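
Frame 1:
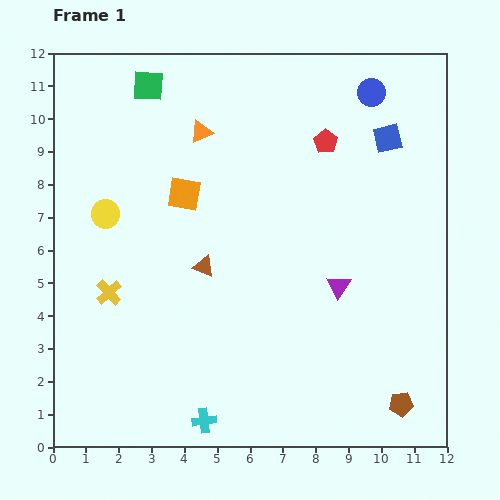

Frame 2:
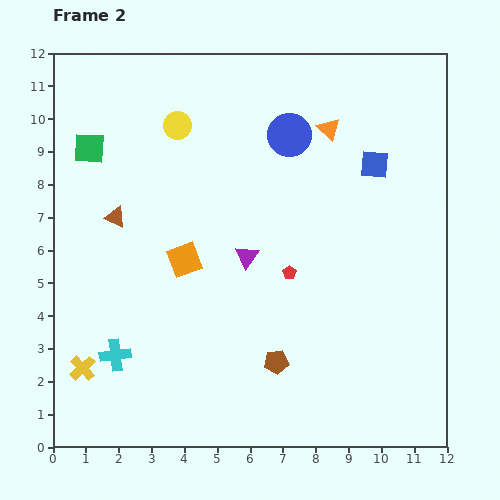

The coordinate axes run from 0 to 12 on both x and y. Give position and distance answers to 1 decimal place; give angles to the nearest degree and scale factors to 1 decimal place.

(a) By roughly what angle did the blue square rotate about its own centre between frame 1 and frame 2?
17° clockwise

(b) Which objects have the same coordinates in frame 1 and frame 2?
none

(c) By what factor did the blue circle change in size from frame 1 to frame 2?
1.5×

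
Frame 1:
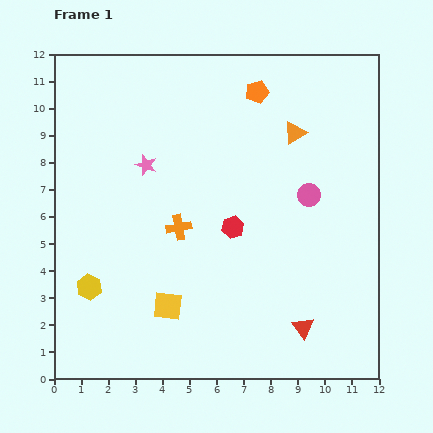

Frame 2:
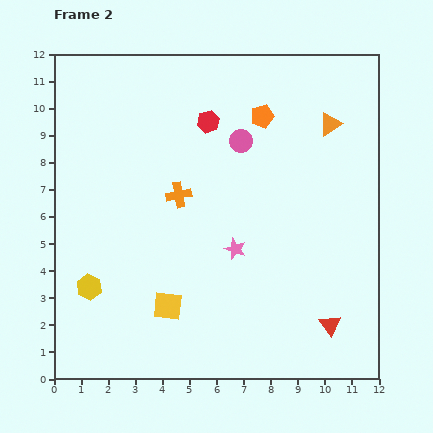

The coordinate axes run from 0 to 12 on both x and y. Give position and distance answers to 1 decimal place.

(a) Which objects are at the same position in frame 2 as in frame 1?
the yellow square, the yellow hexagon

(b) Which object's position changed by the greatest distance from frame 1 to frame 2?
the pink star

(moved 4.5; next 4.0)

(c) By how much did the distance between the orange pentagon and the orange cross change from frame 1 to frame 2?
-1.6

Distance in frame 1: 5.8. Distance in frame 2: 4.2.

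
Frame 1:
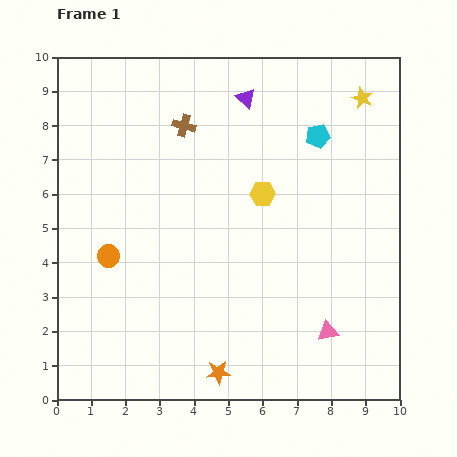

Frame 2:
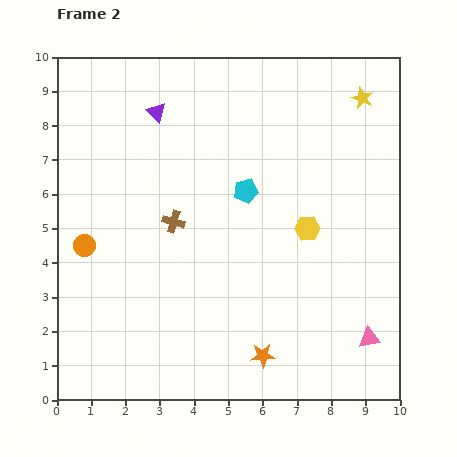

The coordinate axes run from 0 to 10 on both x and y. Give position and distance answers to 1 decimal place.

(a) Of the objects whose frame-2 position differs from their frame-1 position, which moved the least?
the orange circle

(moved 0.8)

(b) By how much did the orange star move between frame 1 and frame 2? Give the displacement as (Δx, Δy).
(1.3, 0.5)

The orange star was at (4.7, 0.8) in frame 1 and (6.0, 1.3) in frame 2.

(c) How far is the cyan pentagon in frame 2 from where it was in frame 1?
2.6

The cyan pentagon moved from (7.6, 7.7) to (5.5, 6.1), a distance of √(2.1² + 1.6²) ≈ 2.6.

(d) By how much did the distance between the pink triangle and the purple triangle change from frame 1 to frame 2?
+1.9

Distance in frame 1: 7.2. Distance in frame 2: 9.1.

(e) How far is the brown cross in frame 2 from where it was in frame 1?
2.8

The brown cross moved from (3.7, 8.0) to (3.4, 5.2), a distance of √(0.3² + 2.8²) ≈ 2.8.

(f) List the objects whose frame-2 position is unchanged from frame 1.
the yellow star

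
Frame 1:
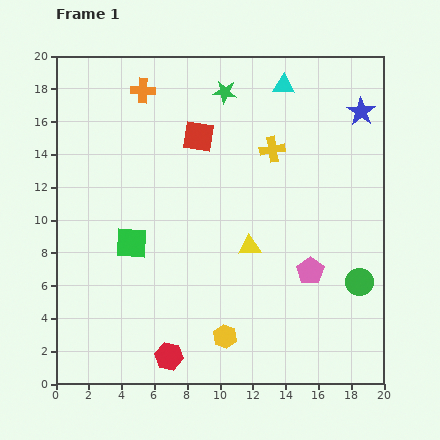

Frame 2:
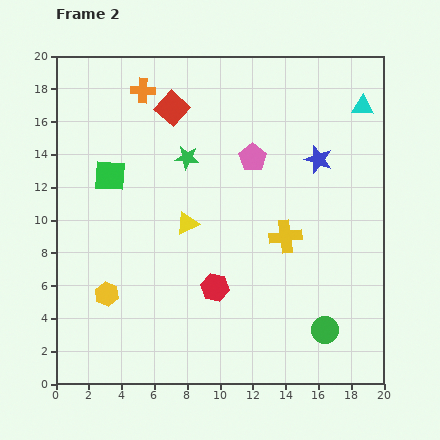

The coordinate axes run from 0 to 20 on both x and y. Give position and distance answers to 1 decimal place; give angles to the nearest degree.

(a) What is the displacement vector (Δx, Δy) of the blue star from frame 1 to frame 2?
(-2.6, -2.9)

The blue star was at (18.6, 16.6) in frame 1 and (16.0, 13.7) in frame 2.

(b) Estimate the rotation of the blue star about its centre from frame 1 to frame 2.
17° counter-clockwise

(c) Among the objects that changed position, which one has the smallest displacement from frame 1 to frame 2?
the red square

(moved 2.3)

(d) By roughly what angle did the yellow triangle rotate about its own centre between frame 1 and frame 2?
22° counter-clockwise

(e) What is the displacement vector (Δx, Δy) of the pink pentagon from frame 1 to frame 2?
(-3.5, 6.9)

The pink pentagon was at (15.5, 6.9) in frame 1 and (12.0, 13.8) in frame 2.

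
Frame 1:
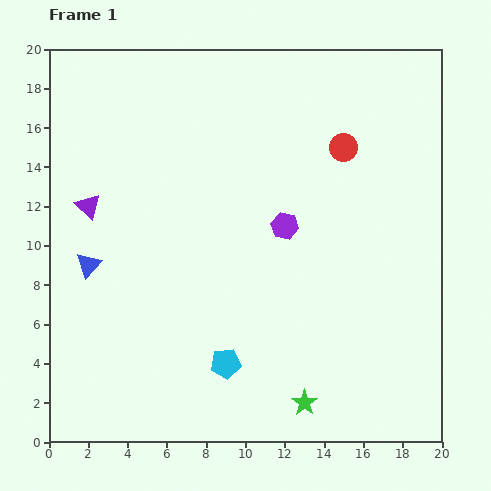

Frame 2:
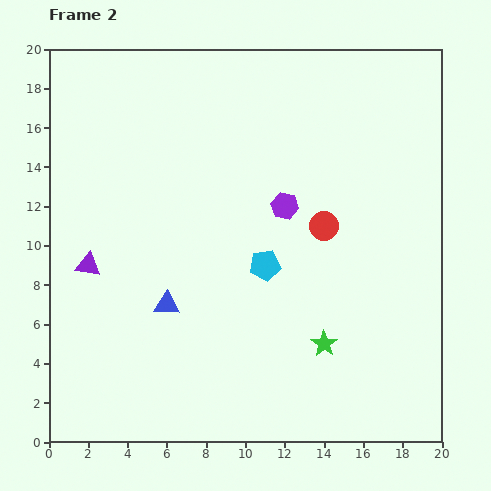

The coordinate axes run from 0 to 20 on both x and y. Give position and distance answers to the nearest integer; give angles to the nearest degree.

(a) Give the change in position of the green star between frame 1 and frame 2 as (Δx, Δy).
(1, 3)

The green star was at (13, 2) in frame 1 and (14, 5) in frame 2.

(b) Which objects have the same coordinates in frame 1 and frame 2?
none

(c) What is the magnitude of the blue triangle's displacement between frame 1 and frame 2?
4

The blue triangle moved from (2, 9) to (6, 7), a distance of √(4² + 2²) ≈ 4.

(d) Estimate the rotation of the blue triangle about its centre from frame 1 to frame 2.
48° clockwise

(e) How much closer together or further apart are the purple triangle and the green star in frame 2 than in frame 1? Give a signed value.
-2

Distance in frame 1: 15. Distance in frame 2: 13.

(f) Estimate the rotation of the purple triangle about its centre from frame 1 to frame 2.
36° counter-clockwise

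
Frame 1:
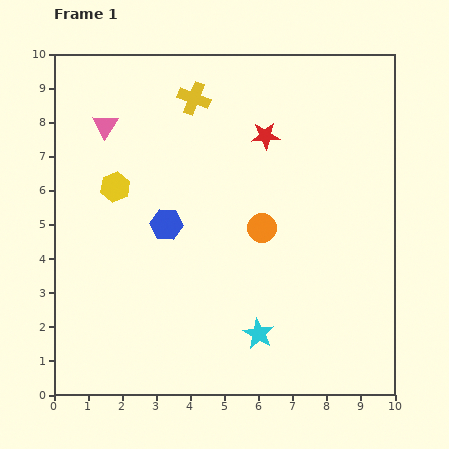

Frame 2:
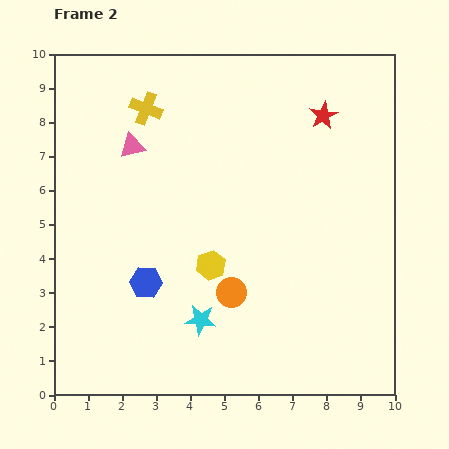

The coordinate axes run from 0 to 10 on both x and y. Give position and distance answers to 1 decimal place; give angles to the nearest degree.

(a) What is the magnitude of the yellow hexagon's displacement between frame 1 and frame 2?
3.6

The yellow hexagon moved from (1.8, 6.1) to (4.6, 3.8), a distance of √(2.8² + 2.3²) ≈ 3.6.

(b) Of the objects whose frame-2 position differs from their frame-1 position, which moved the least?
the pink triangle

(moved 1.0)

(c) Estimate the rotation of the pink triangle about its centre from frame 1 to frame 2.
45° clockwise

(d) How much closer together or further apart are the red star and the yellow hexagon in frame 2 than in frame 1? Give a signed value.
+0.9

Distance in frame 1: 4.6. Distance in frame 2: 5.5.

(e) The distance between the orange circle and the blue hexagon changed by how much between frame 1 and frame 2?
-0.3

Distance in frame 1: 2.8. Distance in frame 2: 2.5.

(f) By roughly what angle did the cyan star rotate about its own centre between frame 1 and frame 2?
22° counter-clockwise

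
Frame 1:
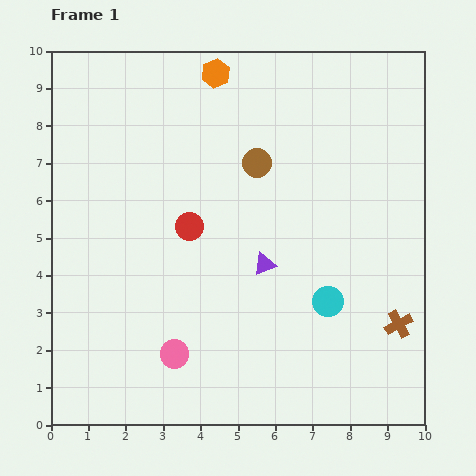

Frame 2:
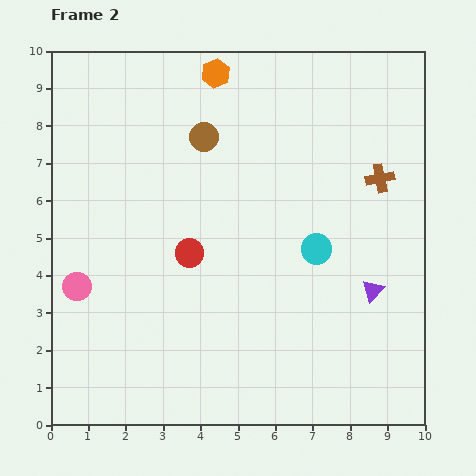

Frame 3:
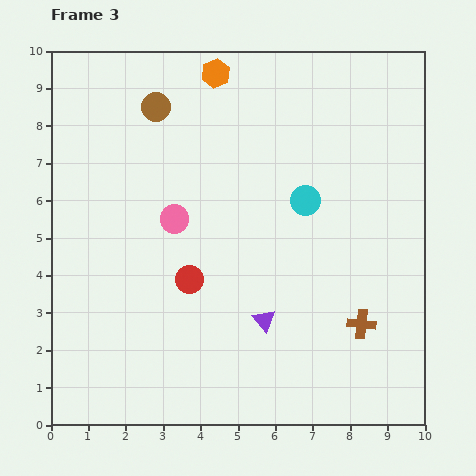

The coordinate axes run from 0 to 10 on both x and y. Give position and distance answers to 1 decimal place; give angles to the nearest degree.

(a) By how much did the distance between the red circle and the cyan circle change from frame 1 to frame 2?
-0.8

Distance in frame 1: 4.2. Distance in frame 2: 3.4.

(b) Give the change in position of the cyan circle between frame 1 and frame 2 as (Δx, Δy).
(-0.3, 1.4)

The cyan circle was at (7.4, 3.3) in frame 1 and (7.1, 4.7) in frame 2.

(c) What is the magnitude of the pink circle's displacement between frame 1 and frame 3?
3.6

The pink circle moved from (3.3, 1.9) to (3.3, 5.5), a distance of √(0.0² + 3.6²) ≈ 3.6.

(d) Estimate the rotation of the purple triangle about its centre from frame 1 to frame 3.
49° counter-clockwise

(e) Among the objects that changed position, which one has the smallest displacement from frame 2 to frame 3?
the red circle

(moved 0.7)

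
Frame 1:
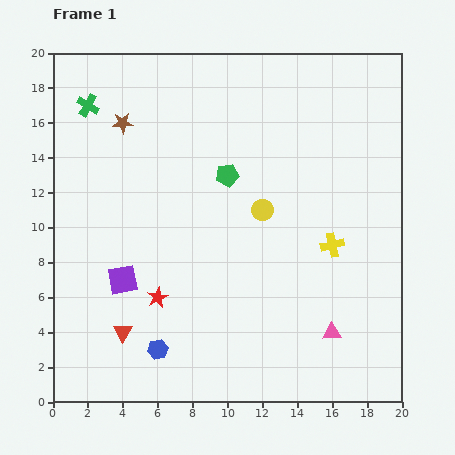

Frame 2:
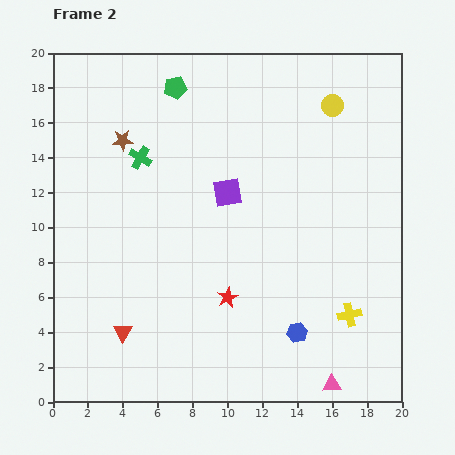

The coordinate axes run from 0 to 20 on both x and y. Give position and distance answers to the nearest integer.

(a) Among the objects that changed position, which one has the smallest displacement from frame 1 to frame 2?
the brown star

(moved 1)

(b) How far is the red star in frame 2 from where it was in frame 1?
4

The red star moved from (6, 6) to (10, 6), a distance of √(4² + 0²) ≈ 4.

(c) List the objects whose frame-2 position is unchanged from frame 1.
the red triangle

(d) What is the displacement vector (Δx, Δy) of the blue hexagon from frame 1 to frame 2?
(8, 1)

The blue hexagon was at (6, 3) in frame 1 and (14, 4) in frame 2.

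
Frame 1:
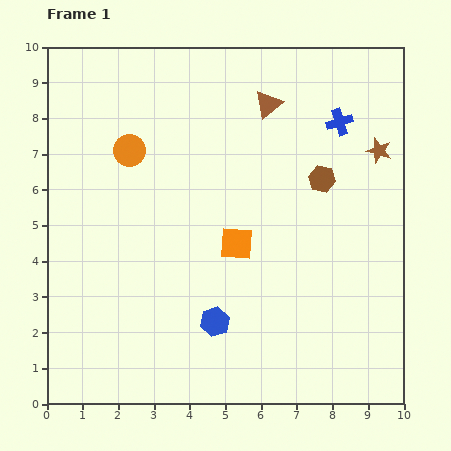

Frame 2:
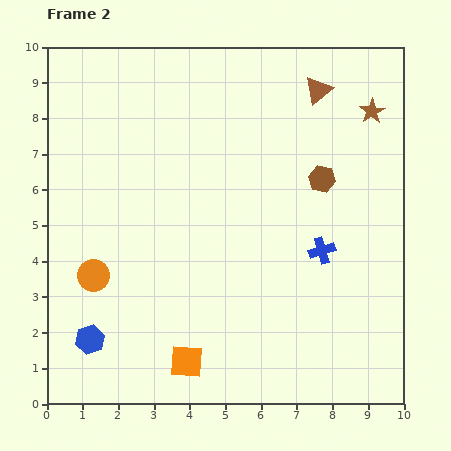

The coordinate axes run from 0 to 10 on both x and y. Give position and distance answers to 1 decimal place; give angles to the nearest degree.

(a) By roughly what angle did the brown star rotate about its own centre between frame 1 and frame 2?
24° clockwise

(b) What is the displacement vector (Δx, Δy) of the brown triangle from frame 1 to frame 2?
(1.4, 0.4)

The brown triangle was at (6.2, 8.4) in frame 1 and (7.6, 8.8) in frame 2.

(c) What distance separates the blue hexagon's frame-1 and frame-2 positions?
3.5

The blue hexagon moved from (4.7, 2.3) to (1.2, 1.8), a distance of √(3.5² + 0.5²) ≈ 3.5.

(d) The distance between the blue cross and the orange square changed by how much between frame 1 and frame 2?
+0.4

Distance in frame 1: 4.5. Distance in frame 2: 4.9.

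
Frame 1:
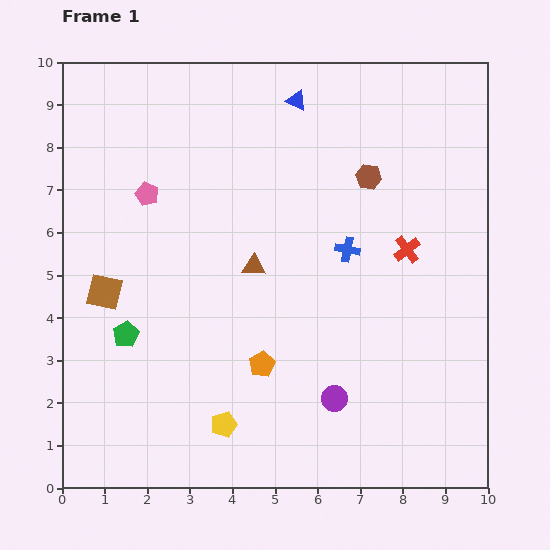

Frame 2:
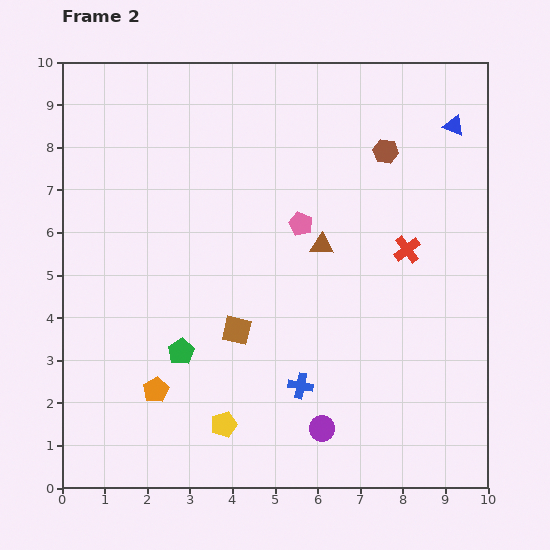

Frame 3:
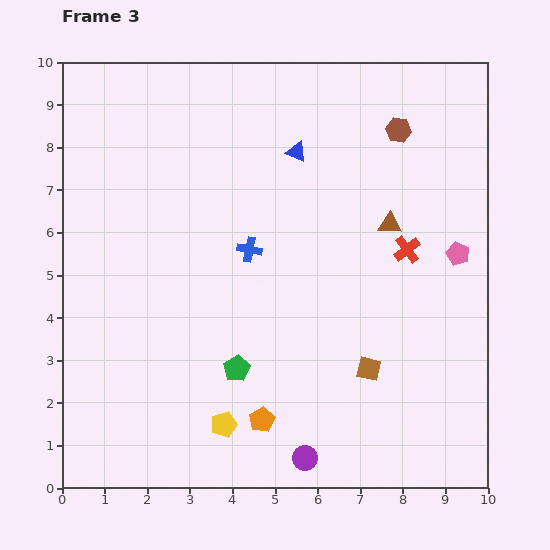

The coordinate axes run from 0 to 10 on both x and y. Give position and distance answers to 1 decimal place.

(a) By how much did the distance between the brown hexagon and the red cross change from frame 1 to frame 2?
+0.5

Distance in frame 1: 1.9. Distance in frame 2: 2.4.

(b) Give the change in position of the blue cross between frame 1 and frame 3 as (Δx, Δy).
(-2.3, 0.0)

The blue cross was at (6.7, 5.6) in frame 1 and (4.4, 5.6) in frame 3.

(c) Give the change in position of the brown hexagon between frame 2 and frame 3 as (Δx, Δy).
(0.3, 0.5)

The brown hexagon was at (7.6, 7.9) in frame 2 and (7.9, 8.4) in frame 3.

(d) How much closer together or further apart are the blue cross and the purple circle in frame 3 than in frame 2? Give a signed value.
+4.0

Distance in frame 2: 1.1. Distance in frame 3: 5.1.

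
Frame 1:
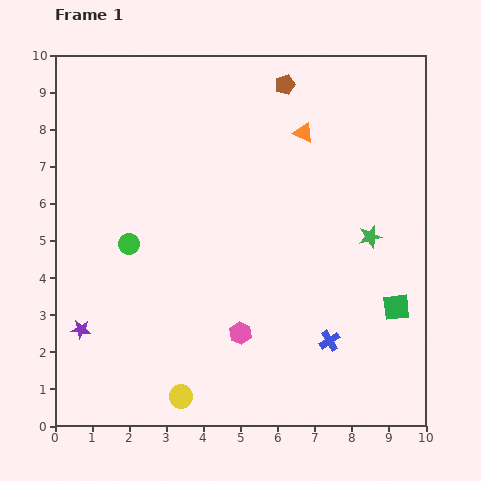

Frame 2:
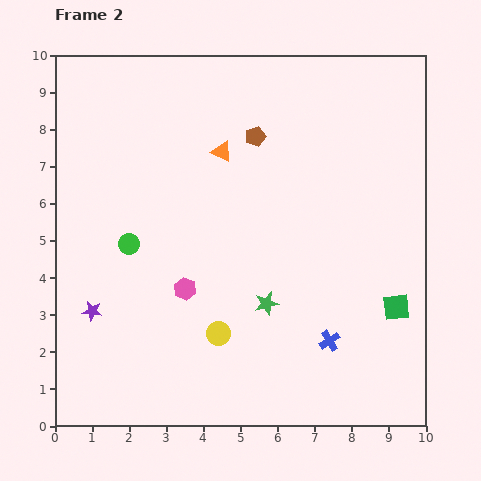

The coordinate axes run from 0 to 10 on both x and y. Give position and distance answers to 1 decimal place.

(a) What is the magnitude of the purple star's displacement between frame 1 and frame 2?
0.6

The purple star moved from (0.7, 2.6) to (1.0, 3.1), a distance of √(0.3² + 0.5²) ≈ 0.6.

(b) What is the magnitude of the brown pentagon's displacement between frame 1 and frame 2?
1.6

The brown pentagon moved from (6.2, 9.2) to (5.4, 7.8), a distance of √(0.8² + 1.4²) ≈ 1.6.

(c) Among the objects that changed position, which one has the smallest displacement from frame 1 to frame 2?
the purple star

(moved 0.6)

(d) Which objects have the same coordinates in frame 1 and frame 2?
the green circle, the green square, the blue cross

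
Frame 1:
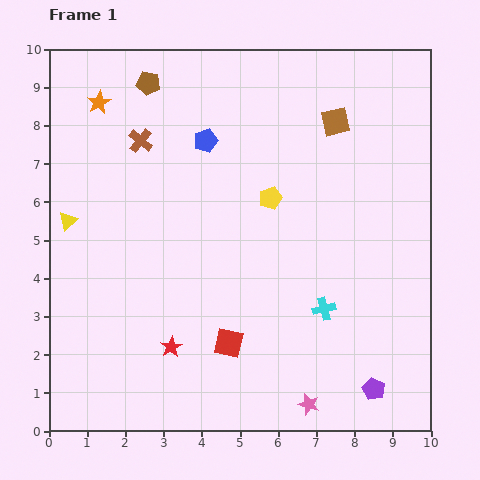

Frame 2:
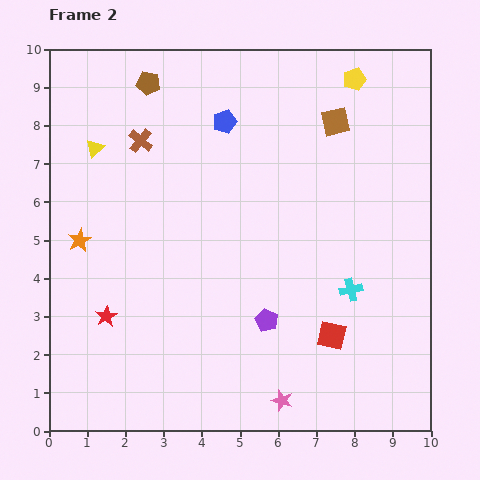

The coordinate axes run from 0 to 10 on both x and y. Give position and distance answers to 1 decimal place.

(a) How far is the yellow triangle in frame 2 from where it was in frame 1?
2.0

The yellow triangle moved from (0.5, 5.5) to (1.2, 7.4), a distance of √(0.7² + 1.9²) ≈ 2.0.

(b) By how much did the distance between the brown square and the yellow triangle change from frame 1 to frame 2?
-1.2

Distance in frame 1: 7.5. Distance in frame 2: 6.3.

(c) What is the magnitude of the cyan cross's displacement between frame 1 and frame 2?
0.9

The cyan cross moved from (7.2, 3.2) to (7.9, 3.7), a distance of √(0.7² + 0.5²) ≈ 0.9.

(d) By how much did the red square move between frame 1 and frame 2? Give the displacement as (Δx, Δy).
(2.7, 0.2)

The red square was at (4.7, 2.3) in frame 1 and (7.4, 2.5) in frame 2.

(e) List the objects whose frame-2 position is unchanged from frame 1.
the brown cross, the brown square, the brown pentagon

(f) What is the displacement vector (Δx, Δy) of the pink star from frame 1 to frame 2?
(-0.7, 0.1)

The pink star was at (6.8, 0.7) in frame 1 and (6.1, 0.8) in frame 2.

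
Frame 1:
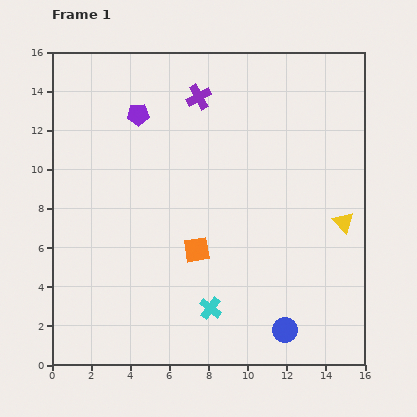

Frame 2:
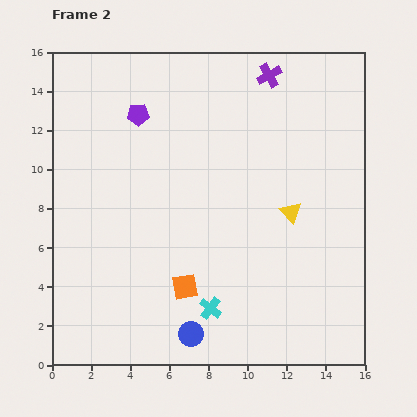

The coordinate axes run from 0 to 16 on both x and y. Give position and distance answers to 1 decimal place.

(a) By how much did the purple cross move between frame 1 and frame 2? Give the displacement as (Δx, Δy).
(3.6, 1.1)

The purple cross was at (7.5, 13.7) in frame 1 and (11.1, 14.8) in frame 2.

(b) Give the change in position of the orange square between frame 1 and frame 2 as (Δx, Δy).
(-0.6, -1.9)

The orange square was at (7.4, 5.9) in frame 1 and (6.8, 4.0) in frame 2.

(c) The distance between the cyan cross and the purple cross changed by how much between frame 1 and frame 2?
+1.5

Distance in frame 1: 10.8. Distance in frame 2: 12.3.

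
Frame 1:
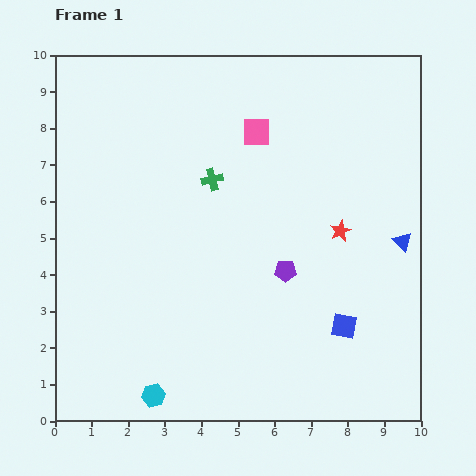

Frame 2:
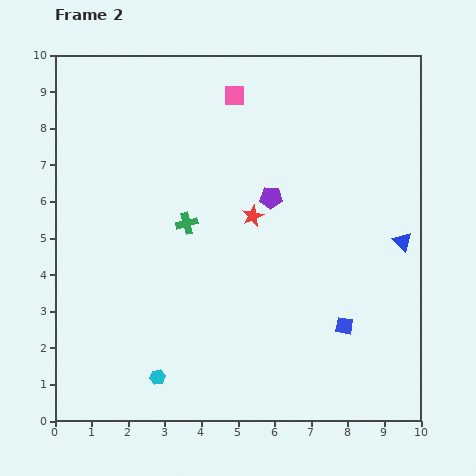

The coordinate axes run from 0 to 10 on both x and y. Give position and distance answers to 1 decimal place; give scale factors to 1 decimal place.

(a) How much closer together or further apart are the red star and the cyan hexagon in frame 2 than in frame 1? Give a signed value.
-1.7

Distance in frame 1: 6.8. Distance in frame 2: 5.1.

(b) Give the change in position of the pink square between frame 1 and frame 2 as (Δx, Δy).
(-0.6, 1.0)

The pink square was at (5.5, 7.9) in frame 1 and (4.9, 8.9) in frame 2.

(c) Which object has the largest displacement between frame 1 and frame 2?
the red star

(moved 2.4; next 2.0)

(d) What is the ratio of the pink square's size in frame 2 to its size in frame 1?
0.7×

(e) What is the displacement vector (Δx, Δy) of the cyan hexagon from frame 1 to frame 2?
(0.1, 0.5)

The cyan hexagon was at (2.7, 0.7) in frame 1 and (2.8, 1.2) in frame 2.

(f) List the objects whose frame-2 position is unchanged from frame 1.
the blue triangle, the blue square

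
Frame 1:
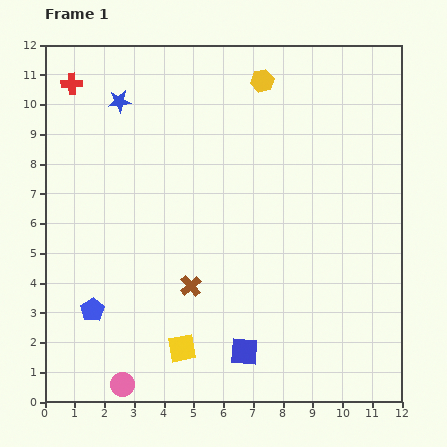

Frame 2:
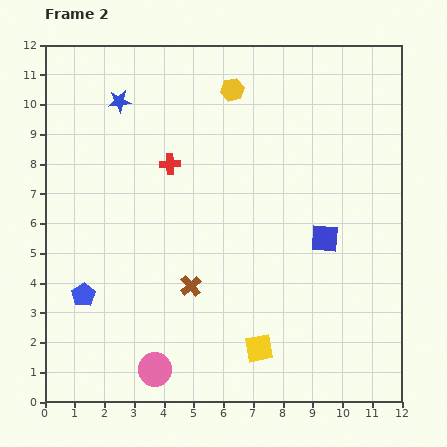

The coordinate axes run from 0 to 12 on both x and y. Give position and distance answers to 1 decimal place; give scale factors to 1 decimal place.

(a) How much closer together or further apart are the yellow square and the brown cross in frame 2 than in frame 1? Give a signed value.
+1.0

Distance in frame 1: 2.1. Distance in frame 2: 3.1.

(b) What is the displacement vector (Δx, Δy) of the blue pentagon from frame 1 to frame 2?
(-0.3, 0.5)

The blue pentagon was at (1.6, 3.1) in frame 1 and (1.3, 3.6) in frame 2.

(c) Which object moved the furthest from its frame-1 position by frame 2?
the blue square

(moved 4.7; next 4.3)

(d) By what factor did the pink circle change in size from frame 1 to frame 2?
1.4×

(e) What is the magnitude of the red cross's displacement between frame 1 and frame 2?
4.3

The red cross moved from (0.9, 10.7) to (4.2, 8.0), a distance of √(3.3² + 2.7²) ≈ 4.3.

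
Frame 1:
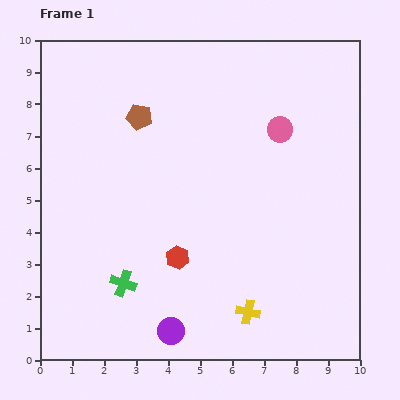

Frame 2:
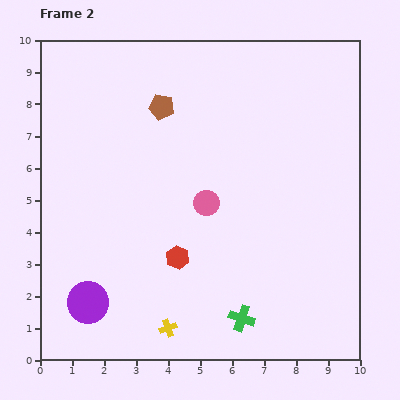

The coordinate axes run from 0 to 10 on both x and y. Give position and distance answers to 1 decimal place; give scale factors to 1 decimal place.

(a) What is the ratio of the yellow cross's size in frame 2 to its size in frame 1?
0.7×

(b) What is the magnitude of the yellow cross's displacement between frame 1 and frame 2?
2.5

The yellow cross moved from (6.5, 1.5) to (4.0, 1.0), a distance of √(2.5² + 0.5²) ≈ 2.5.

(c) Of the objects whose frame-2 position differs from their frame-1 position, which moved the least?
the brown pentagon

(moved 0.8)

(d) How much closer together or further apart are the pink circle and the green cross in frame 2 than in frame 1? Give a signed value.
-3.1

Distance in frame 1: 6.9. Distance in frame 2: 3.8.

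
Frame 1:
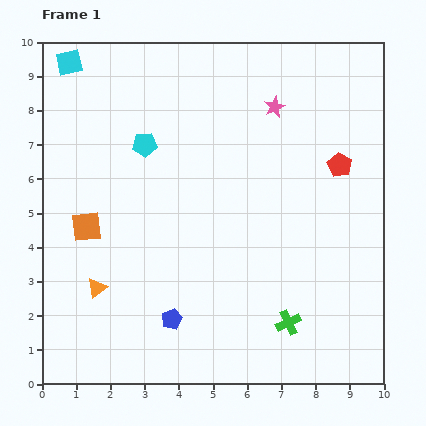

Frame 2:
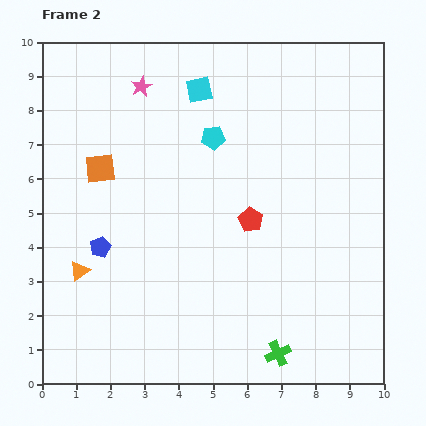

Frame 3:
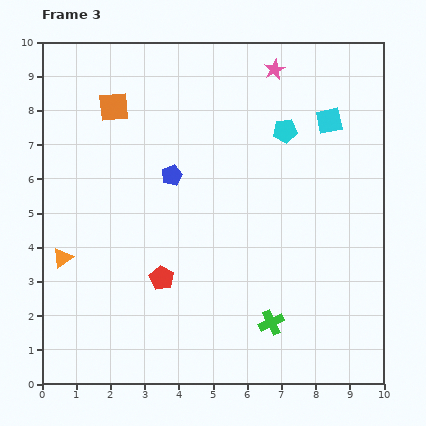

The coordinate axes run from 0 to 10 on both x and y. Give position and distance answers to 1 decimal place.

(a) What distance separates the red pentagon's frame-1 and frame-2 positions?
3.1

The red pentagon moved from (8.7, 6.4) to (6.1, 4.8), a distance of √(2.6² + 1.6²) ≈ 3.1.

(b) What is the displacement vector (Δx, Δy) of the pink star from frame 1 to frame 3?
(0.0, 1.1)

The pink star was at (6.8, 8.1) in frame 1 and (6.8, 9.2) in frame 3.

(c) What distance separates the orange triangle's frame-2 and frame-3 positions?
0.6

The orange triangle moved from (1.1, 3.3) to (0.6, 3.7), a distance of √(0.5² + 0.4²) ≈ 0.6.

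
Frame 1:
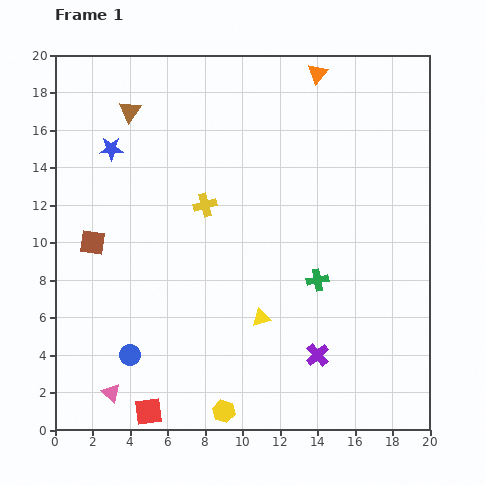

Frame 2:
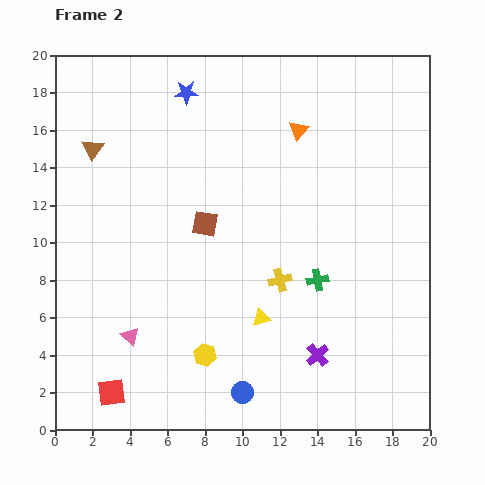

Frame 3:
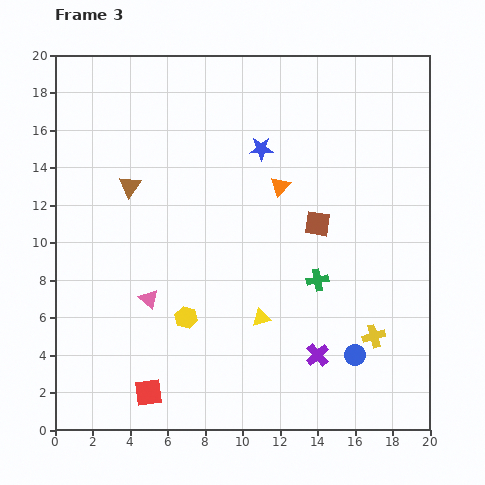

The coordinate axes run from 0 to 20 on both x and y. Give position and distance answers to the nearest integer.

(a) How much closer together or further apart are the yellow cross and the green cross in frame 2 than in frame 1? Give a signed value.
-5

Distance in frame 1: 7. Distance in frame 2: 2.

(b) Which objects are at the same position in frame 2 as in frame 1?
the yellow triangle, the green cross, the purple cross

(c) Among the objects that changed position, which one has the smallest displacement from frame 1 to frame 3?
the red square

(moved 1)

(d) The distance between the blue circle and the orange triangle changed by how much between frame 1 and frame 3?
-8

Distance in frame 1: 18. Distance in frame 3: 10.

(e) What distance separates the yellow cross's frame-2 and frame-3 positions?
6

The yellow cross moved from (12, 8) to (17, 5), a distance of √(5² + 3²) ≈ 6.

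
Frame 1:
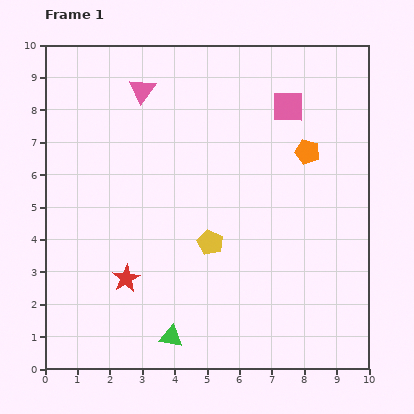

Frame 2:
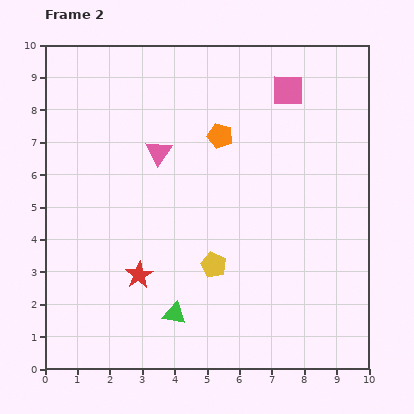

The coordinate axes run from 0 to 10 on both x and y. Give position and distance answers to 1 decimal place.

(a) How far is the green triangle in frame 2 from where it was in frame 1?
0.7

The green triangle moved from (3.9, 1.0) to (4.0, 1.7), a distance of √(0.1² + 0.7²) ≈ 0.7.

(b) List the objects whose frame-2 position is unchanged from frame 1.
none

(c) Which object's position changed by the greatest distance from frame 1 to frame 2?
the orange pentagon

(moved 2.7; next 2.0)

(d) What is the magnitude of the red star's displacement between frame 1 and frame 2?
0.4

The red star moved from (2.5, 2.8) to (2.9, 2.9), a distance of √(0.4² + 0.1²) ≈ 0.4.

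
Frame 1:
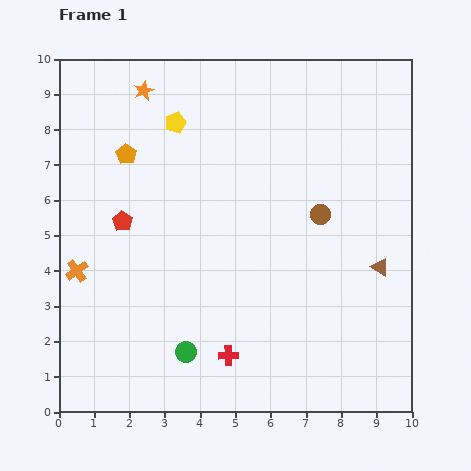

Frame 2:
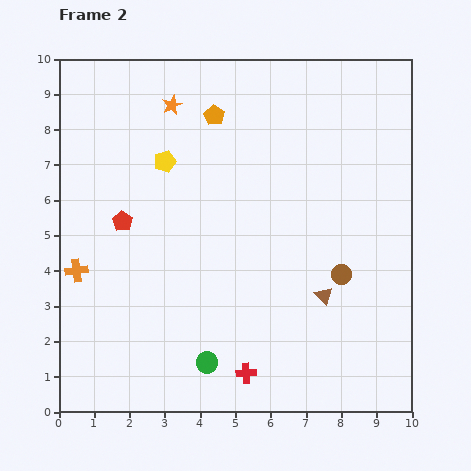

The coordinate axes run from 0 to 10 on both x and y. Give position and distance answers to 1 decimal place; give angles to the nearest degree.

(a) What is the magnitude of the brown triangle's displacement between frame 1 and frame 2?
1.8

The brown triangle moved from (9.1, 4.1) to (7.5, 3.3), a distance of √(1.6² + 0.8²) ≈ 1.8.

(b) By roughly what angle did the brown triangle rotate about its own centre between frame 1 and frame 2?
15° clockwise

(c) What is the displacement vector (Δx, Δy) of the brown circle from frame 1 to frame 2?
(0.6, -1.7)

The brown circle was at (7.4, 5.6) in frame 1 and (8.0, 3.9) in frame 2.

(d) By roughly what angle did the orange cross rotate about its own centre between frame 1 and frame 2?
28° clockwise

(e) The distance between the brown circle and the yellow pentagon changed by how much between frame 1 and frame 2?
+1.0

Distance in frame 1: 4.9. Distance in frame 2: 5.9.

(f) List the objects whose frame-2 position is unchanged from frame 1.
the orange cross, the red pentagon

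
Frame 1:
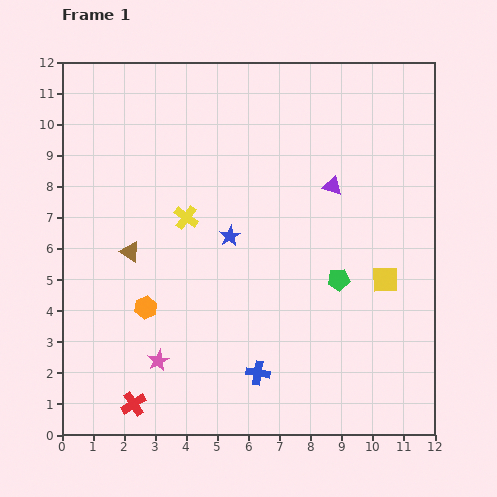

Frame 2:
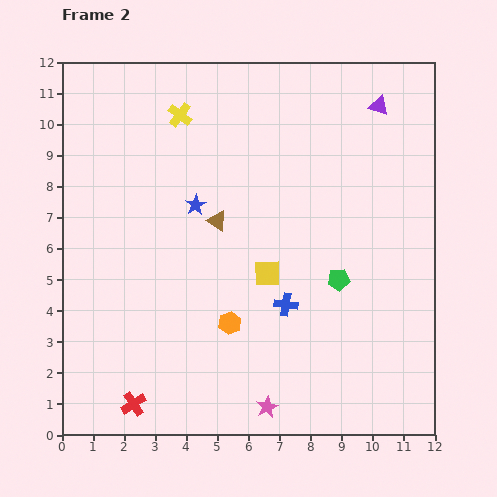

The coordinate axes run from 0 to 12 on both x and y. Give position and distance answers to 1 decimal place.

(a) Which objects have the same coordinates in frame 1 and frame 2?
the red cross, the green pentagon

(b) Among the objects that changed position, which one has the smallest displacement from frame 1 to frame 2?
the blue star

(moved 1.5)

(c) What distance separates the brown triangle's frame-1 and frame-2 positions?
3.0

The brown triangle moved from (2.2, 5.9) to (5.0, 6.9), a distance of √(2.8² + 1.0²) ≈ 3.0.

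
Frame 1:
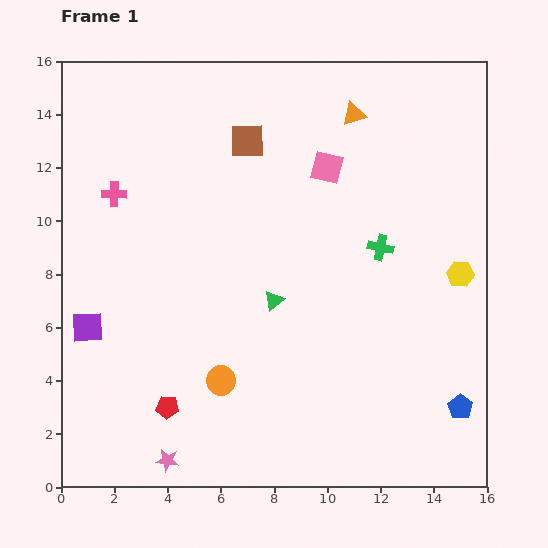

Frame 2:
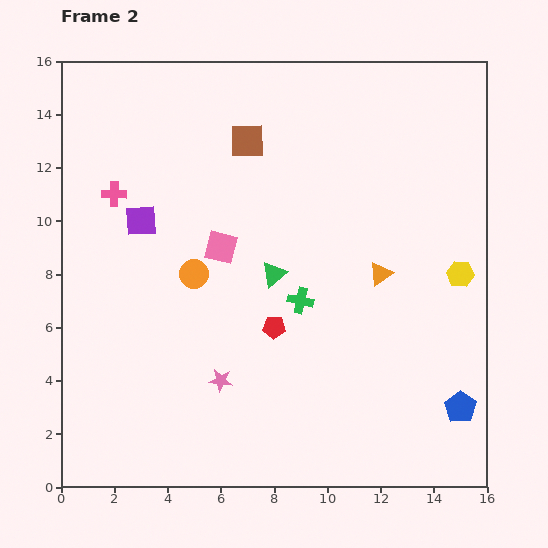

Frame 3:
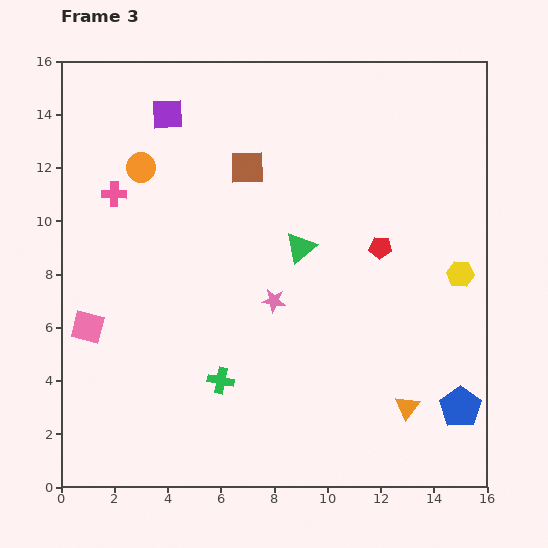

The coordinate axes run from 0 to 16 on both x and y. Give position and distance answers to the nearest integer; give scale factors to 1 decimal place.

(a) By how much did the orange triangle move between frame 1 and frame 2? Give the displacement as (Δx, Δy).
(1, -6)

The orange triangle was at (11, 14) in frame 1 and (12, 8) in frame 2.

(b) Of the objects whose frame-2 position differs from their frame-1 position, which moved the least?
the green triangle

(moved 1)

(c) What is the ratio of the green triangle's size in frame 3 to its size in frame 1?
1.5×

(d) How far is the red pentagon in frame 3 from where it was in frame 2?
5

The red pentagon moved from (8, 6) to (12, 9), a distance of √(4² + 3²) ≈ 5.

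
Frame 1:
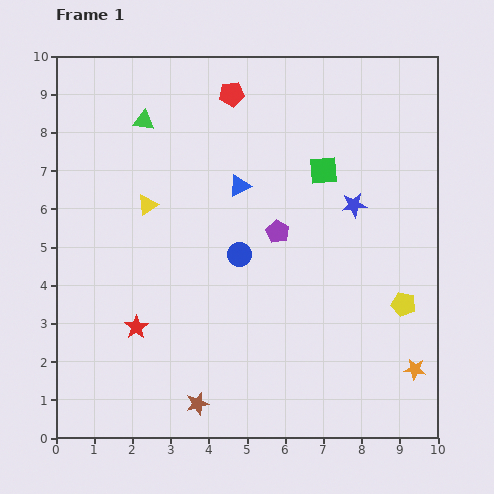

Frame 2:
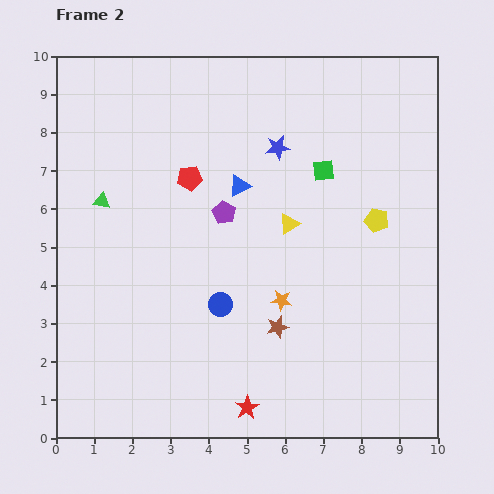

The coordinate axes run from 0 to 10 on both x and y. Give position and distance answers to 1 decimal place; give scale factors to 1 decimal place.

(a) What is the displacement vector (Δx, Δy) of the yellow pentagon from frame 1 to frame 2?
(-0.7, 2.2)

The yellow pentagon was at (9.1, 3.5) in frame 1 and (8.4, 5.7) in frame 2.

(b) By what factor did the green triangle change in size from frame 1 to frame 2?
0.8×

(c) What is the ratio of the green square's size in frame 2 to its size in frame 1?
0.8×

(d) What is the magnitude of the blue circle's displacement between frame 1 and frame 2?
1.4

The blue circle moved from (4.8, 4.8) to (4.3, 3.5), a distance of √(0.5² + 1.3²) ≈ 1.4.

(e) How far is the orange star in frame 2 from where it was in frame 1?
3.9

The orange star moved from (9.4, 1.8) to (5.9, 3.6), a distance of √(3.5² + 1.8²) ≈ 3.9.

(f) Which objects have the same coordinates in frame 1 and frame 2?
the green square, the blue triangle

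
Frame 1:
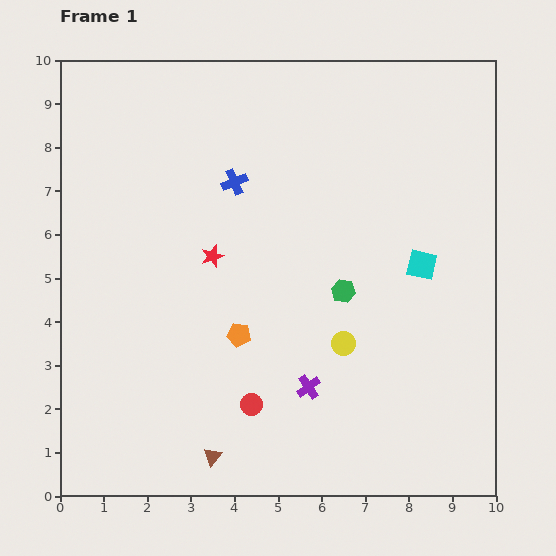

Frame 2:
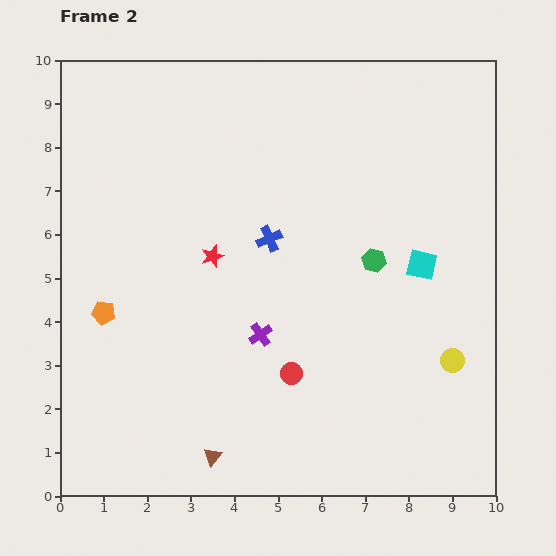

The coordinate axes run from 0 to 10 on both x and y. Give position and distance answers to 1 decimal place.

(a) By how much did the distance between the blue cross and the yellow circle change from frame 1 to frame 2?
+0.5

Distance in frame 1: 4.5. Distance in frame 2: 5.0.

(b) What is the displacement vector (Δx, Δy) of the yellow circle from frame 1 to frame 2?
(2.5, -0.4)

The yellow circle was at (6.5, 3.5) in frame 1 and (9.0, 3.1) in frame 2.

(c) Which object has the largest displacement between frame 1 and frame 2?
the orange pentagon

(moved 3.1; next 2.5)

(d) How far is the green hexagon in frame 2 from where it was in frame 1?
1.0

The green hexagon moved from (6.5, 4.7) to (7.2, 5.4), a distance of √(0.7² + 0.7²) ≈ 1.0.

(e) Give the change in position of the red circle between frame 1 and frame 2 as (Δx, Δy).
(0.9, 0.7)

The red circle was at (4.4, 2.1) in frame 1 and (5.3, 2.8) in frame 2.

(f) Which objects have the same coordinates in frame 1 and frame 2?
the brown triangle, the red star, the cyan square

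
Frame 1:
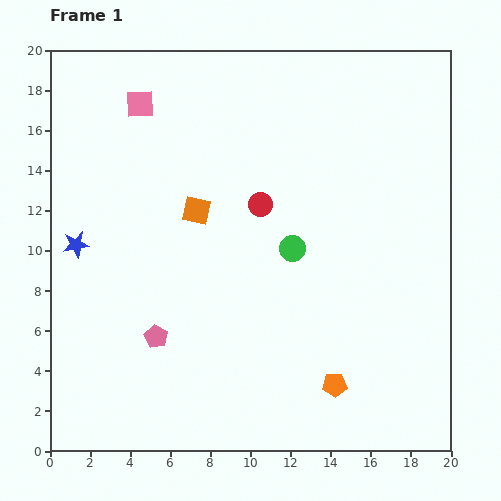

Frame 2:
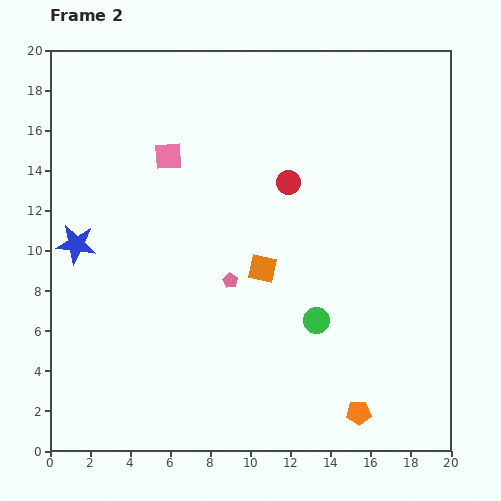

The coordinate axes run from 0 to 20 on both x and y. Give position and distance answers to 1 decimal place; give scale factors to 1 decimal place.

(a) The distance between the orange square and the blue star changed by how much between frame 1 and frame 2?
+3.2

Distance in frame 1: 6.2. Distance in frame 2: 9.4.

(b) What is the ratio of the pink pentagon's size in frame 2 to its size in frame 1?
0.6×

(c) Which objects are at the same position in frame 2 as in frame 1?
the blue star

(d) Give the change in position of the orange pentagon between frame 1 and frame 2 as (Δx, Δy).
(1.2, -1.4)

The orange pentagon was at (14.2, 3.3) in frame 1 and (15.4, 1.9) in frame 2.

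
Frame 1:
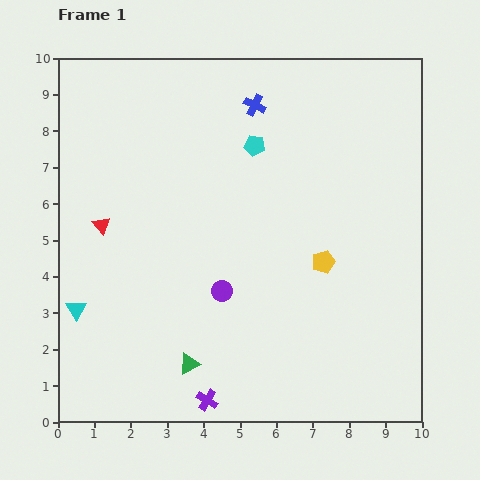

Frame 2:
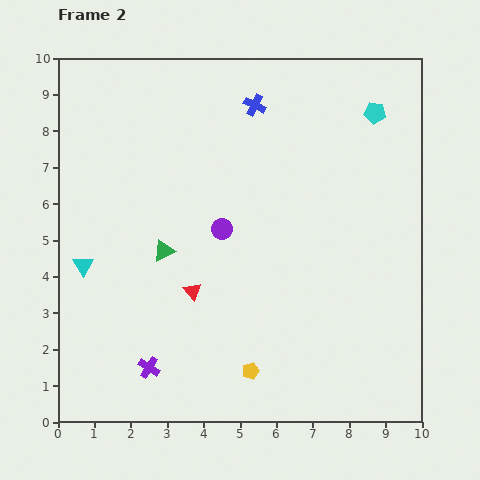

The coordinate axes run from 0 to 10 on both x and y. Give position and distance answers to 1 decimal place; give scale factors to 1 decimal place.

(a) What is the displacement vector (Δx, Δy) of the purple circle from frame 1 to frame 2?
(0.0, 1.7)

The purple circle was at (4.5, 3.6) in frame 1 and (4.5, 5.3) in frame 2.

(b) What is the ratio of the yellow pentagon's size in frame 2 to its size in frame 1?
0.7×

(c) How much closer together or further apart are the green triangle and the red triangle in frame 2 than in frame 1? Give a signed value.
-3.1

Distance in frame 1: 4.5. Distance in frame 2: 1.4.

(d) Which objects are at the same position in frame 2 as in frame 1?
the blue cross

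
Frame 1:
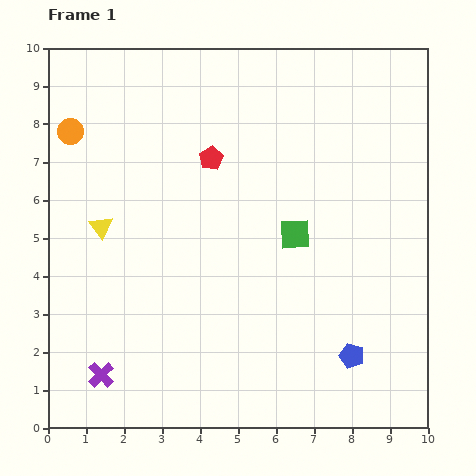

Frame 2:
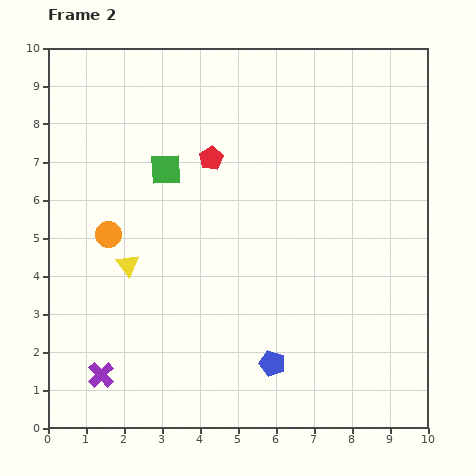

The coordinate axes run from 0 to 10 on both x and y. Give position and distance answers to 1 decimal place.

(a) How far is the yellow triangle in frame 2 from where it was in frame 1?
1.2

The yellow triangle moved from (1.4, 5.3) to (2.1, 4.3), a distance of √(0.7² + 1.0²) ≈ 1.2.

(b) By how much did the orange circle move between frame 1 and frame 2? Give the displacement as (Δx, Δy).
(1.0, -2.7)

The orange circle was at (0.6, 7.8) in frame 1 and (1.6, 5.1) in frame 2.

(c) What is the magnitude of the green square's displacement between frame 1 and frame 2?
3.8

The green square moved from (6.5, 5.1) to (3.1, 6.8), a distance of √(3.4² + 1.7²) ≈ 3.8.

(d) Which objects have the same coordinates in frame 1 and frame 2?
the red pentagon, the purple cross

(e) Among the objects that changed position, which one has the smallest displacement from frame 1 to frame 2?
the yellow triangle

(moved 1.2)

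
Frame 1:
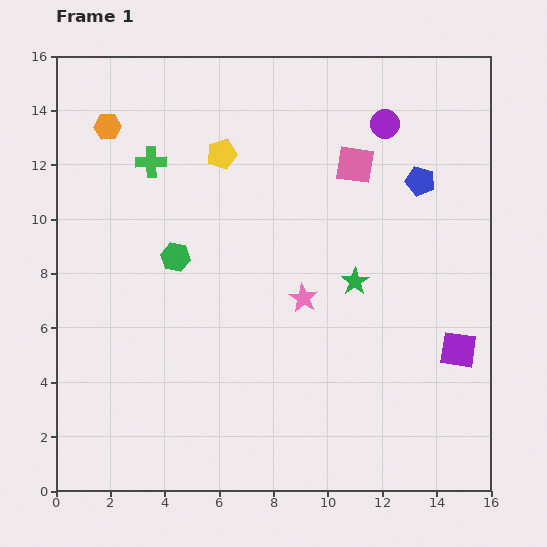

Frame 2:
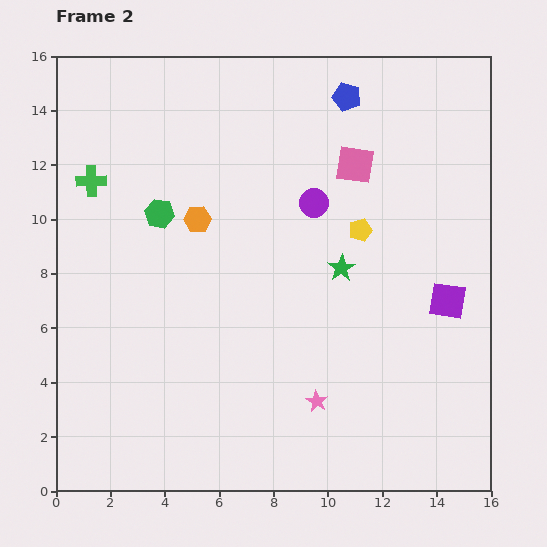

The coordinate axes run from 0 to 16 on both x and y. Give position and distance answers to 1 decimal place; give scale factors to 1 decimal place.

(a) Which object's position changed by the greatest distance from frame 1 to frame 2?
the yellow pentagon

(moved 5.8; next 4.7)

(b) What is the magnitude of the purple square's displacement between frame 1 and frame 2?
1.8

The purple square moved from (14.8, 5.2) to (14.4, 7.0), a distance of √(0.4² + 1.8²) ≈ 1.8.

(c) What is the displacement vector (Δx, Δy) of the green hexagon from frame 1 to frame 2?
(-0.6, 1.6)

The green hexagon was at (4.4, 8.6) in frame 1 and (3.8, 10.2) in frame 2.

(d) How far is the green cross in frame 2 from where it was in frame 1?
2.3

The green cross moved from (3.5, 12.1) to (1.3, 11.4), a distance of √(2.2² + 0.7²) ≈ 2.3.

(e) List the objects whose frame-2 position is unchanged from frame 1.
the pink square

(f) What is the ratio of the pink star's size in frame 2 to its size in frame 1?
0.7×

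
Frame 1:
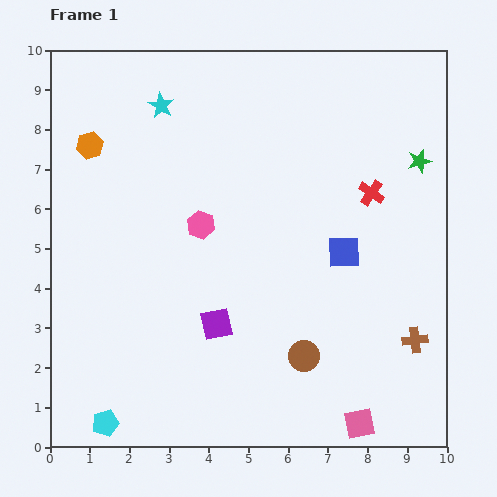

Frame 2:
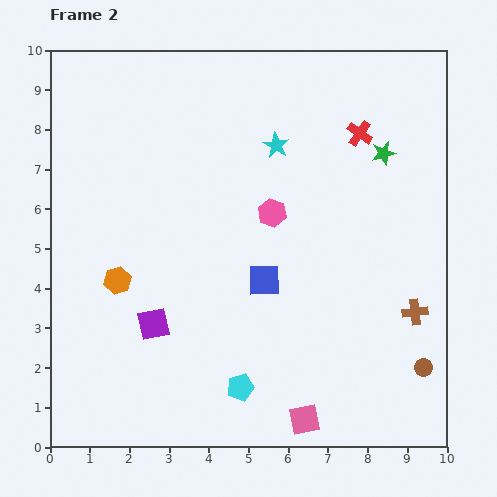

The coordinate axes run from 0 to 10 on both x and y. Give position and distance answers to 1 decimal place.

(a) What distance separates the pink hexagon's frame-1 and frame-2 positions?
1.8

The pink hexagon moved from (3.8, 5.6) to (5.6, 5.9), a distance of √(1.8² + 0.3²) ≈ 1.8.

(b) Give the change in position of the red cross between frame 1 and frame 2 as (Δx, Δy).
(-0.3, 1.5)

The red cross was at (8.1, 6.4) in frame 1 and (7.8, 7.9) in frame 2.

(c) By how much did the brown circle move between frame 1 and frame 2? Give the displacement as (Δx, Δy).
(3.0, -0.3)

The brown circle was at (6.4, 2.3) in frame 1 and (9.4, 2.0) in frame 2.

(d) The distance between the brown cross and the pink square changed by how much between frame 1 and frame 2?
+1.4

Distance in frame 1: 2.5. Distance in frame 2: 3.9.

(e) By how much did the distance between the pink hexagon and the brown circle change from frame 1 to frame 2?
+1.2

Distance in frame 1: 4.2. Distance in frame 2: 5.4.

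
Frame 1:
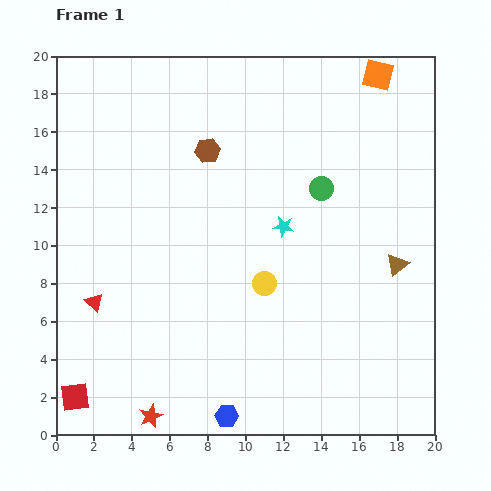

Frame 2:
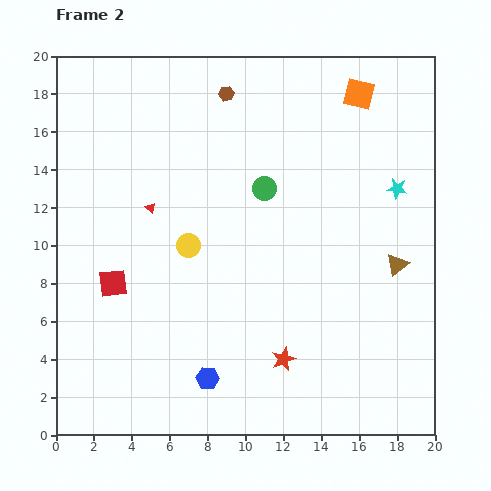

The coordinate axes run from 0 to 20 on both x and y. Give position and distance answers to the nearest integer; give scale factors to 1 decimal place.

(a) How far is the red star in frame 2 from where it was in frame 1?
8

The red star moved from (5, 1) to (12, 4), a distance of √(7² + 3²) ≈ 8.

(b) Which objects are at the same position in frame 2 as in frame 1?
the brown triangle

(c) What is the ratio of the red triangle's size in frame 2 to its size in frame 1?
0.6×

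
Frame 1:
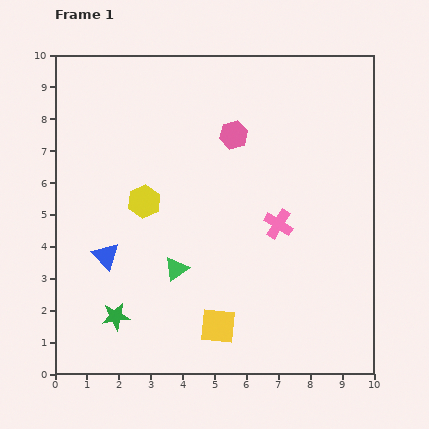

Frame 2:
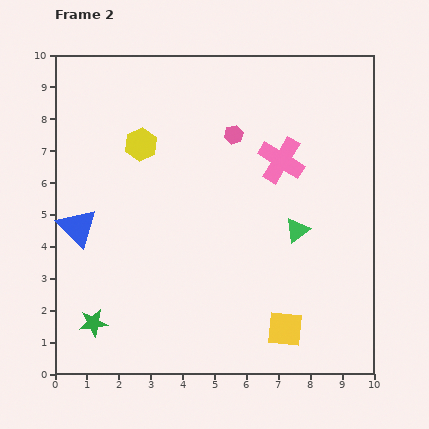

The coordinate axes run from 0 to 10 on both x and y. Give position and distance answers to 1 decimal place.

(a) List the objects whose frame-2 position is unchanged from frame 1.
the pink hexagon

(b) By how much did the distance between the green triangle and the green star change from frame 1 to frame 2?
+4.6

Distance in frame 1: 2.4. Distance in frame 2: 7.0.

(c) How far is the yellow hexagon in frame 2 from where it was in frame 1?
1.8

The yellow hexagon moved from (2.8, 5.4) to (2.7, 7.2), a distance of √(0.1² + 1.8²) ≈ 1.8.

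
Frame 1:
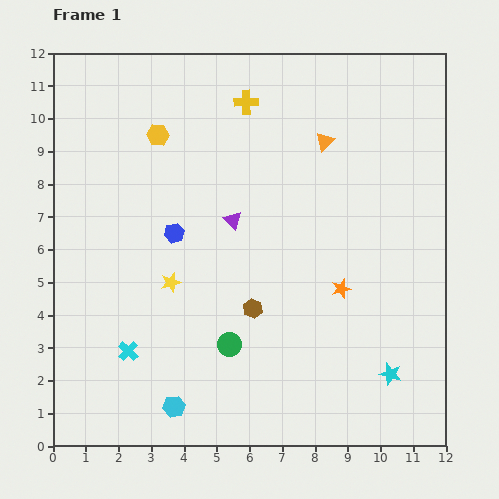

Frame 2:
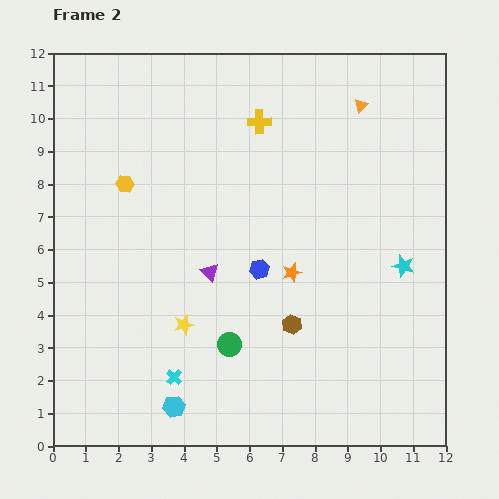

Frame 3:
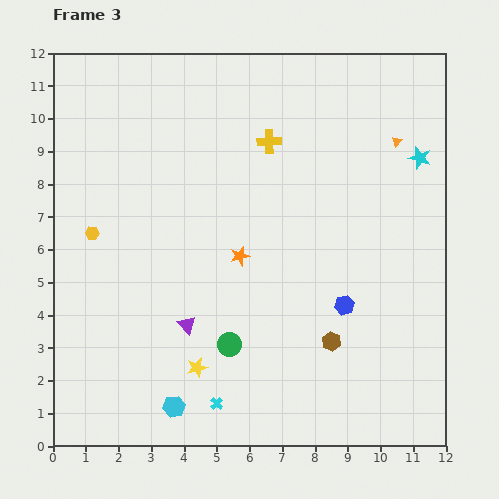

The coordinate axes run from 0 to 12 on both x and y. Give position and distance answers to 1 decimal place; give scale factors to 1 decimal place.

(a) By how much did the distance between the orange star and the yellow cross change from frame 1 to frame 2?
-1.7

Distance in frame 1: 6.4. Distance in frame 2: 4.7.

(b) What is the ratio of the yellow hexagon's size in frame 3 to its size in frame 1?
0.6×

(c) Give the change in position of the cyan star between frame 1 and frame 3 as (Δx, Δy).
(0.9, 6.6)

The cyan star was at (10.3, 2.2) in frame 1 and (11.2, 8.8) in frame 3.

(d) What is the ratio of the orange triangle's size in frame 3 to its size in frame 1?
0.6×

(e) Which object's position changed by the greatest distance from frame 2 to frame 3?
the cyan star

(moved 3.3; next 2.8)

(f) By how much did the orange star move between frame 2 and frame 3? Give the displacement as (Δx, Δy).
(-1.6, 0.5)

The orange star was at (7.3, 5.3) in frame 2 and (5.7, 5.8) in frame 3.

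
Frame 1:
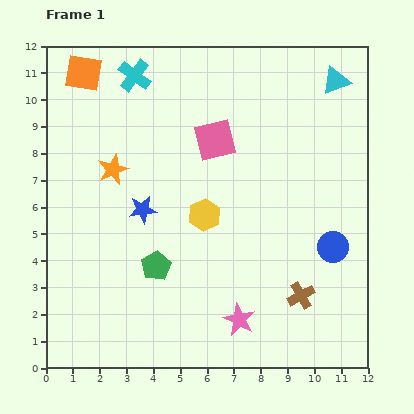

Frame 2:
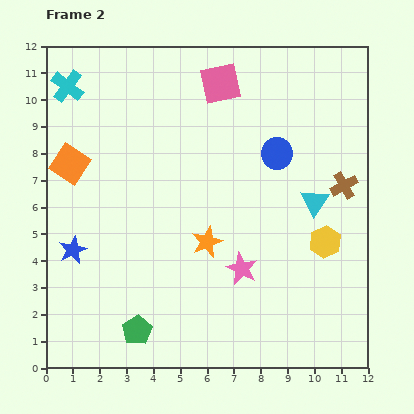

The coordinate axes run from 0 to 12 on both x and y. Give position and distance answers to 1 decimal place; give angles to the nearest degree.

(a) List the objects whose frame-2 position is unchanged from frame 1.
none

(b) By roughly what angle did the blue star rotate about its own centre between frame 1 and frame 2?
17° counter-clockwise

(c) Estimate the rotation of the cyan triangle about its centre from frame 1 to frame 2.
33° counter-clockwise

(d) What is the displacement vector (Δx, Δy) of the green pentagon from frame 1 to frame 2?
(-0.7, -2.4)

The green pentagon was at (4.1, 3.8) in frame 1 and (3.4, 1.4) in frame 2.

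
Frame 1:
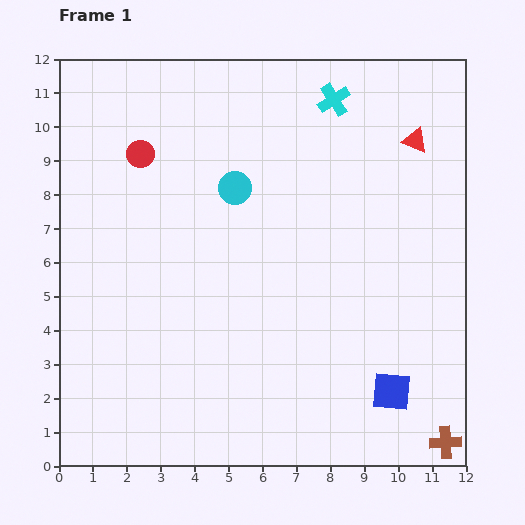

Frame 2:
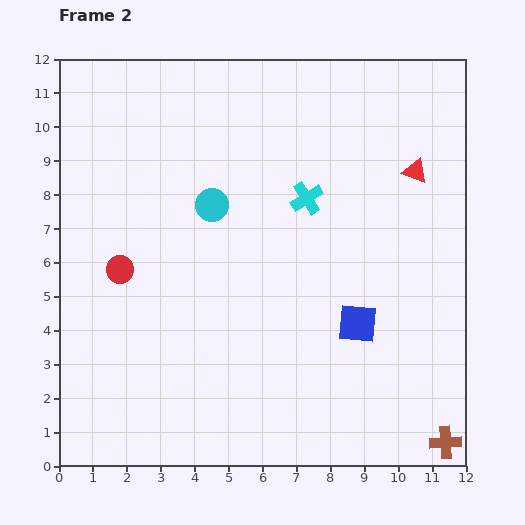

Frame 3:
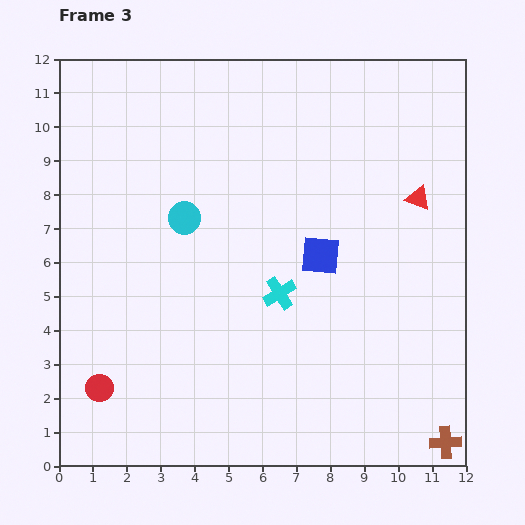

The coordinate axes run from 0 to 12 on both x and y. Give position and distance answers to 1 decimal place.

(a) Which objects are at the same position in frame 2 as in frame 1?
the brown cross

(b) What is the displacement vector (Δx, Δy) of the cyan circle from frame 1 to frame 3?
(-1.5, -0.9)

The cyan circle was at (5.2, 8.2) in frame 1 and (3.7, 7.3) in frame 3.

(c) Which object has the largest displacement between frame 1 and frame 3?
the red circle

(moved 7.0; next 5.9)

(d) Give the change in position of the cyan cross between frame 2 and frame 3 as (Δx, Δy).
(-0.8, -2.8)

The cyan cross was at (7.3, 7.9) in frame 2 and (6.5, 5.1) in frame 3.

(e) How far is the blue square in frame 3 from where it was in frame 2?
2.3

The blue square moved from (8.8, 4.2) to (7.7, 6.2), a distance of √(1.1² + 2.0²) ≈ 2.3.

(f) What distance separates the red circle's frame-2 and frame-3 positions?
3.6

The red circle moved from (1.8, 5.8) to (1.2, 2.3), a distance of √(0.6² + 3.5²) ≈ 3.6.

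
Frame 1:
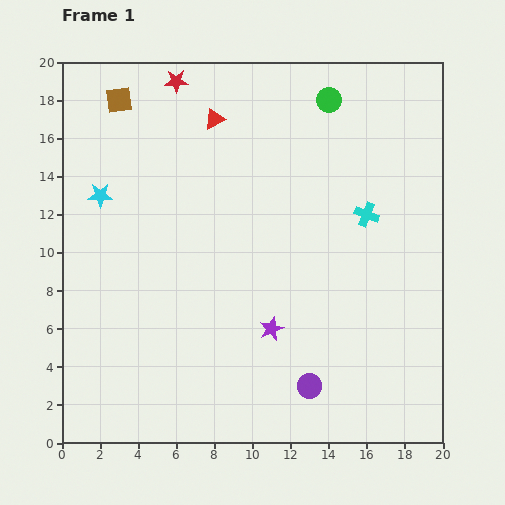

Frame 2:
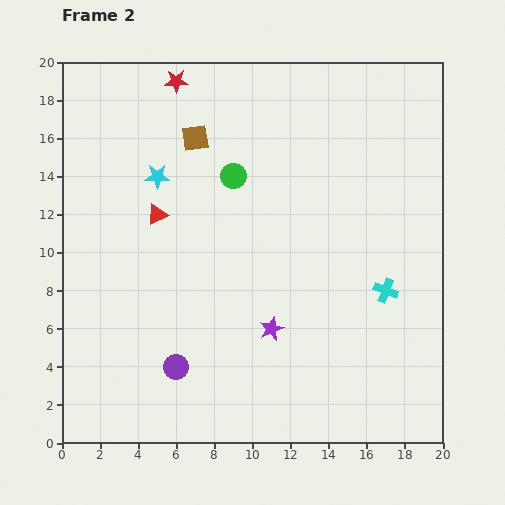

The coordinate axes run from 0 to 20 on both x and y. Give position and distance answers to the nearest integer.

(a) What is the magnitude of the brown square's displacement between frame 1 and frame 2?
4

The brown square moved from (3, 18) to (7, 16), a distance of √(4² + 2²) ≈ 4.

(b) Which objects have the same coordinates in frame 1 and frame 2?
the red star, the purple star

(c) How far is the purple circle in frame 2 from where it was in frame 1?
7

The purple circle moved from (13, 3) to (6, 4), a distance of √(7² + 1²) ≈ 7.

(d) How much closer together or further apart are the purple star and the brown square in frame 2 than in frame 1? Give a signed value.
-3

Distance in frame 1: 14. Distance in frame 2: 11.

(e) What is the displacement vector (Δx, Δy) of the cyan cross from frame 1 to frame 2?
(1, -4)

The cyan cross was at (16, 12) in frame 1 and (17, 8) in frame 2.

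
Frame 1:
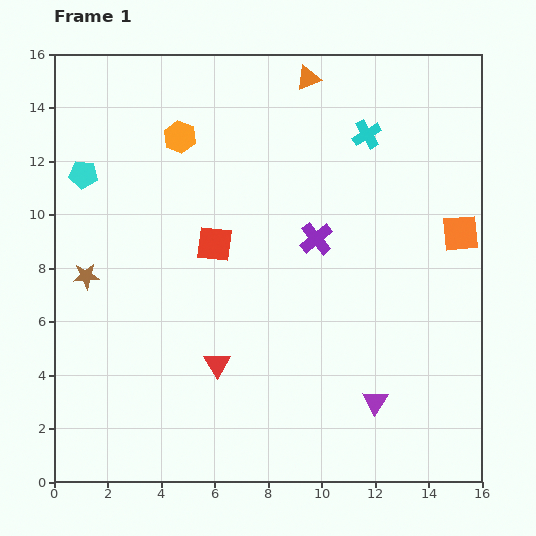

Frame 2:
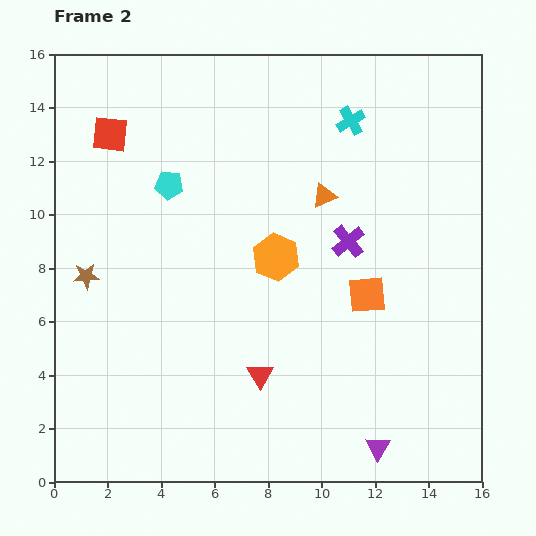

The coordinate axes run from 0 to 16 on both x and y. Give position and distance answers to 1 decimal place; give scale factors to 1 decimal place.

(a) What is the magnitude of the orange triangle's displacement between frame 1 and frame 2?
4.4

The orange triangle moved from (9.5, 15.1) to (10.1, 10.7), a distance of √(0.6² + 4.4²) ≈ 4.4.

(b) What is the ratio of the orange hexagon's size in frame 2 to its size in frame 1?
1.4×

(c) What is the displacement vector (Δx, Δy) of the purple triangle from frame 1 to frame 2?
(0.1, -1.7)

The purple triangle was at (12.0, 3.0) in frame 1 and (12.1, 1.3) in frame 2.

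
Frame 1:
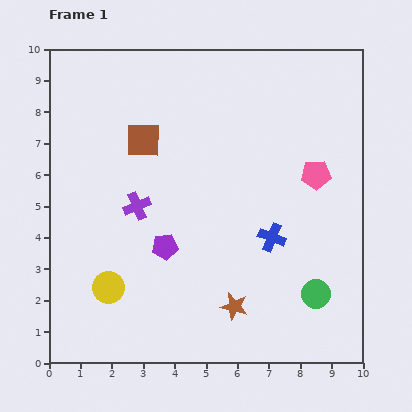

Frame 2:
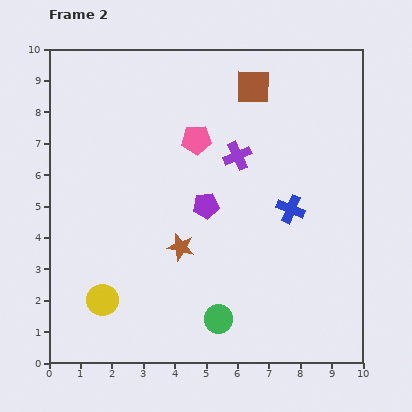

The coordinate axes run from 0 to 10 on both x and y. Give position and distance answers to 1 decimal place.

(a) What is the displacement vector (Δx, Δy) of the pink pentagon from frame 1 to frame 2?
(-3.8, 1.1)

The pink pentagon was at (8.5, 6.0) in frame 1 and (4.7, 7.1) in frame 2.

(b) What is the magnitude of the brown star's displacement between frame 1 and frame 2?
2.5

The brown star moved from (5.9, 1.8) to (4.2, 3.7), a distance of √(1.7² + 1.9²) ≈ 2.5.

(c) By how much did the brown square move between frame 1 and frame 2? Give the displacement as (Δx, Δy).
(3.5, 1.7)

The brown square was at (3.0, 7.1) in frame 1 and (6.5, 8.8) in frame 2.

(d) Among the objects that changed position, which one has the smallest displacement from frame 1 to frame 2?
the yellow circle

(moved 0.4)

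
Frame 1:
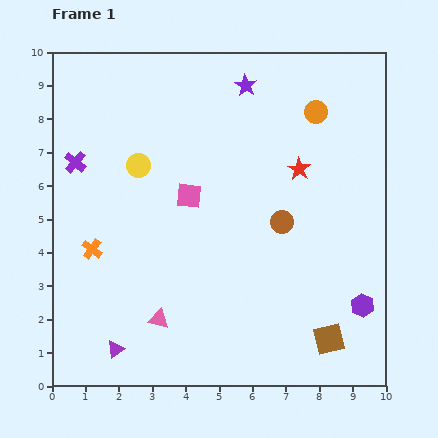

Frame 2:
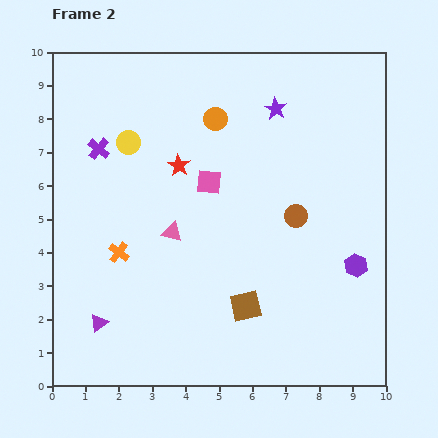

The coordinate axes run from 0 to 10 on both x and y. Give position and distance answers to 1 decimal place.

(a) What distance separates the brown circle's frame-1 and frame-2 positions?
0.4

The brown circle moved from (6.9, 4.9) to (7.3, 5.1), a distance of √(0.4² + 0.2²) ≈ 0.4.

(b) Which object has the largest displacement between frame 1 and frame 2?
the red star

(moved 3.6; next 3.0)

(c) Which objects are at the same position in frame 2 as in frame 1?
none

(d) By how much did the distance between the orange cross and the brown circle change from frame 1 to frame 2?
-0.4

Distance in frame 1: 5.8. Distance in frame 2: 5.4.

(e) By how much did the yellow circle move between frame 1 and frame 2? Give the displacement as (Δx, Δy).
(-0.3, 0.7)

The yellow circle was at (2.6, 6.6) in frame 1 and (2.3, 7.3) in frame 2.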